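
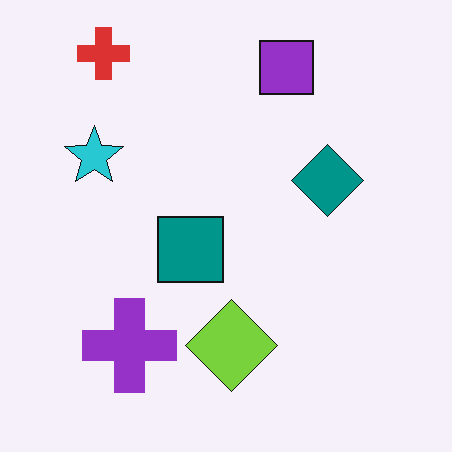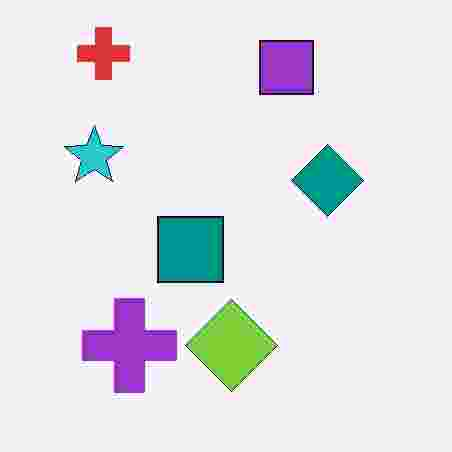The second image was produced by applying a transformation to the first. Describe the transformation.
The transformation is: degraded with heavy JPEG compression.

Blocky 8×8 compression artifacts appear around shape edges and the flat background shows ringing — characteristic JPEG degradation.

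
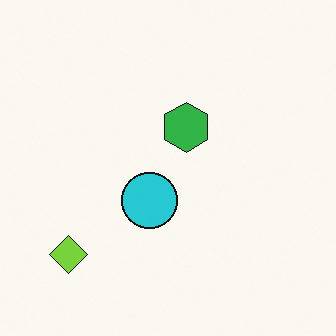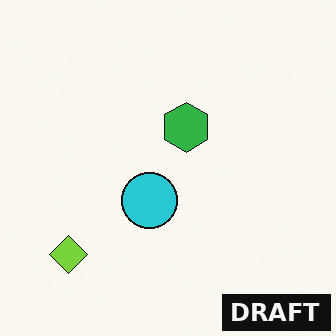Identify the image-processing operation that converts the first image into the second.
The second image is the first watermarked with the text "DRAFT" in the lower-right corner.

A dark label reading "DRAFT" appears in the lower-right corner.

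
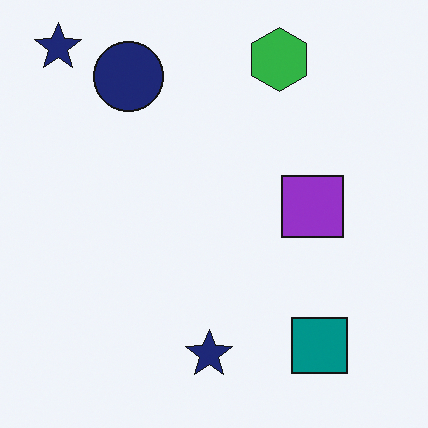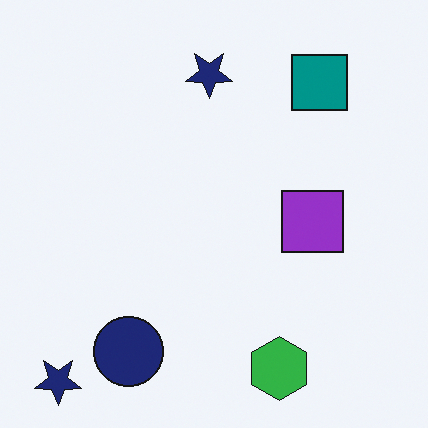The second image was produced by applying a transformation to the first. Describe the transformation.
This is the original image flipped vertically (top ↔ bottom).

The green hexagon is in the top of the first image and the bottom of the second — shapes on opposite sides of the horizontal midline have swapped in a mirror flip.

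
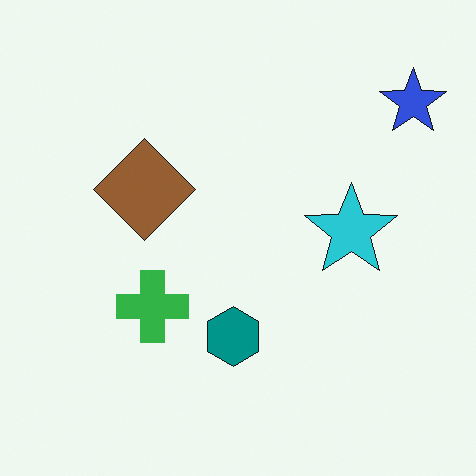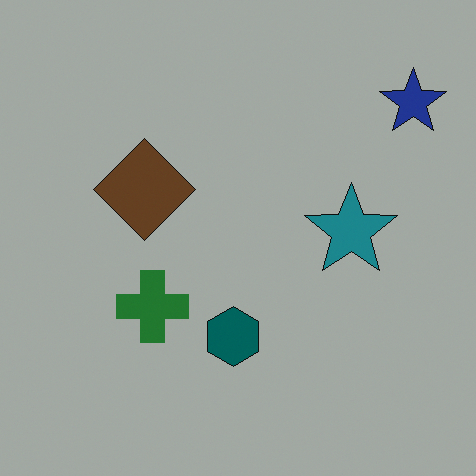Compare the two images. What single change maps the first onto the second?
Substantially darkened.

Every pixel — background and shapes alike — is uniformly darkened.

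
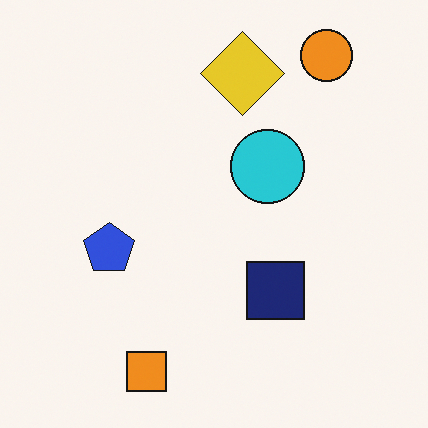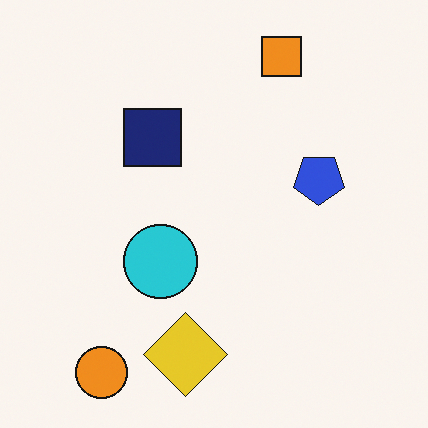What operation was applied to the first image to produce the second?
It was rotated 180°.

The orange circle sits in the top-right of the first image and the bottom-left of the second — consistent with a whole-image 180° rotation.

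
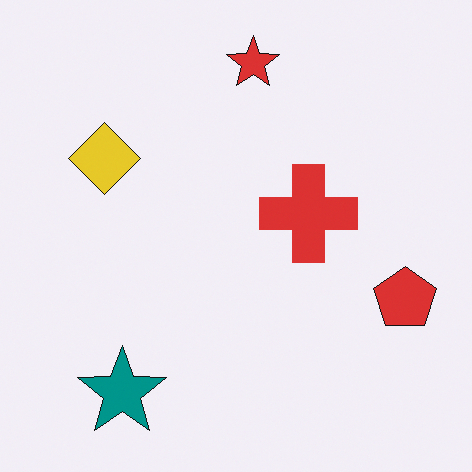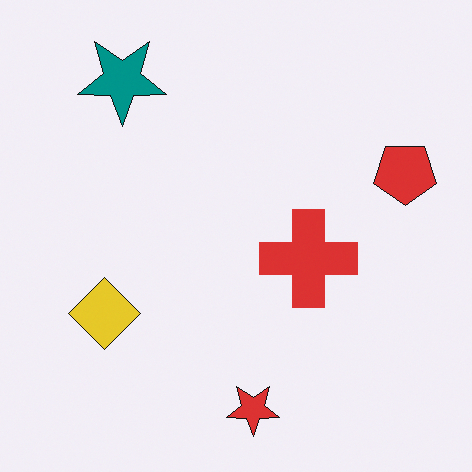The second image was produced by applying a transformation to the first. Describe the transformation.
The image was flipped vertically (top ↔ bottom).

The red star is in the top of the first image and the bottom of the second — shapes on opposite sides of the horizontal midline have swapped in a mirror flip.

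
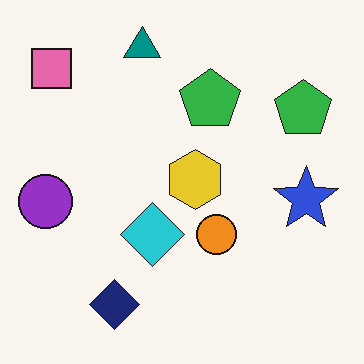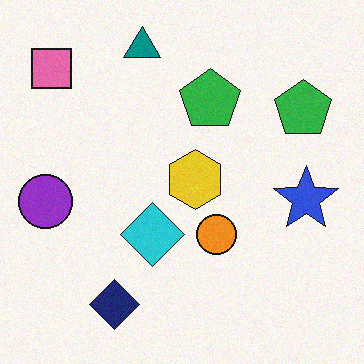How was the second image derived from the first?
It was degraded with subtle gaussian noise.

Random speckle covers the whole image, including the flat background.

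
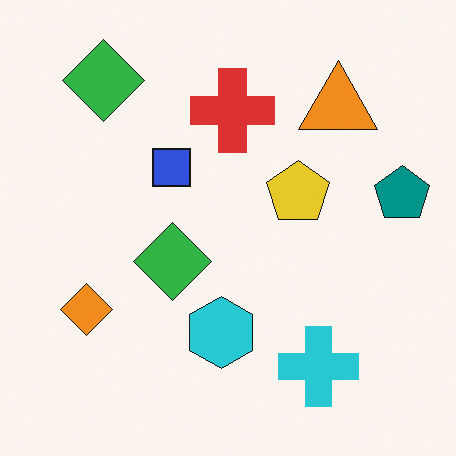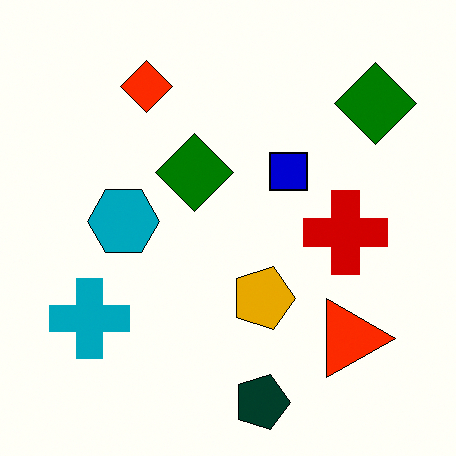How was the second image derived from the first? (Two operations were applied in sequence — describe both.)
The image was given much higher contrast, then rotated 90° clockwise.

Tones are pushed away from mid-grey across the whole image — a global contrast change. The teal pentagon sits in the right of the first image and the bottom of the second — consistent with a whole-image 90° clockwise rotation.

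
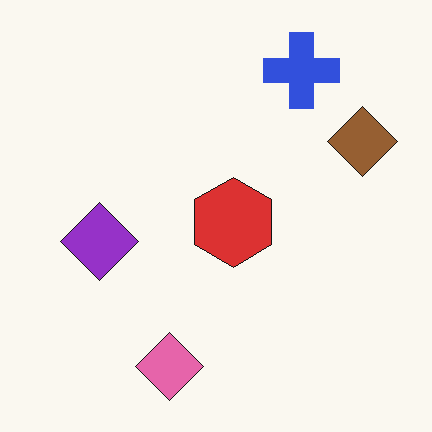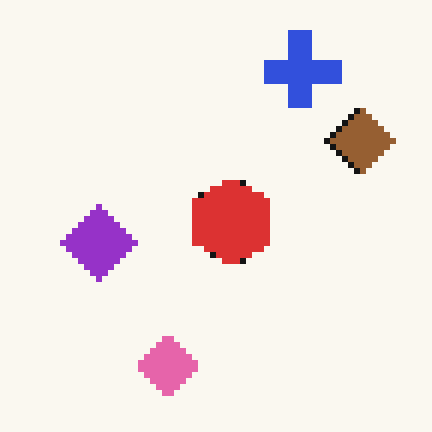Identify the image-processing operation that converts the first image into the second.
Moderately pixelated.

Shapes are reduced to large square blocks; fine edges and outlines are lost — a downscale-then-upscale (mosaic) effect.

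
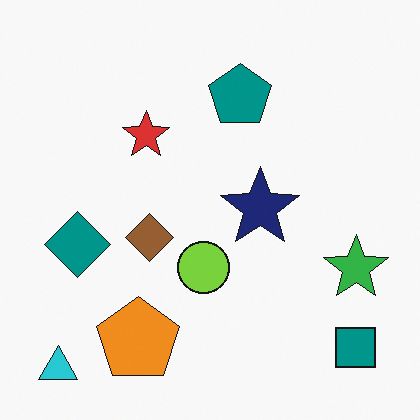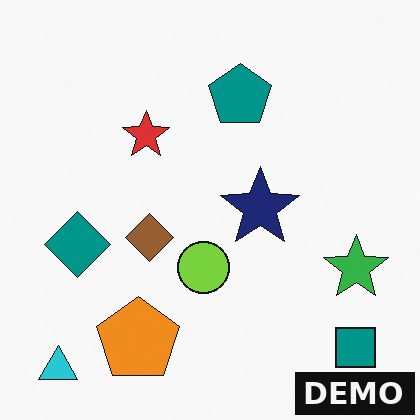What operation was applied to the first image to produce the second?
The transformation is: watermarked with the text "DEMO" in the lower-right corner.

A dark label reading "DEMO" appears in the lower-right corner.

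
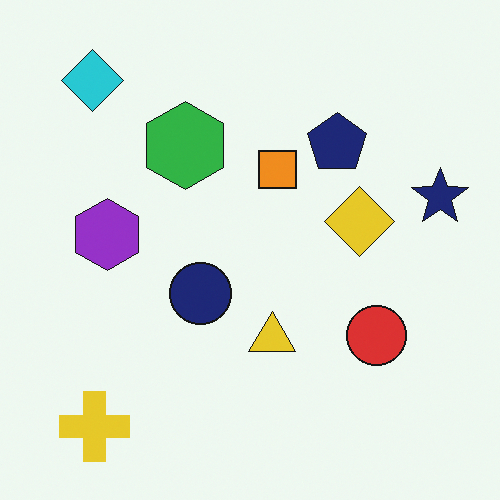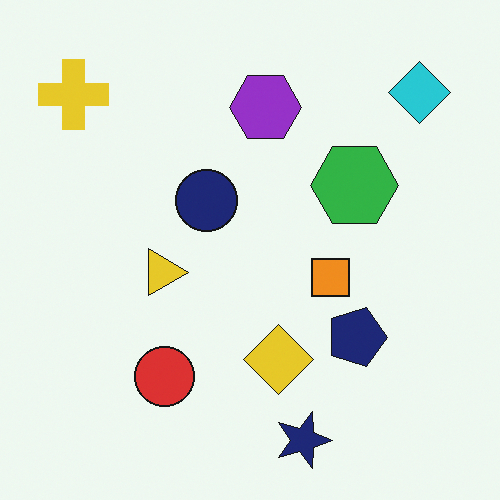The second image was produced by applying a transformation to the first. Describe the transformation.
This is the original image rotated 90° clockwise.

The yellow cross sits in the bottom-left of the first image and the top-left of the second — consistent with a whole-image 90° clockwise rotation.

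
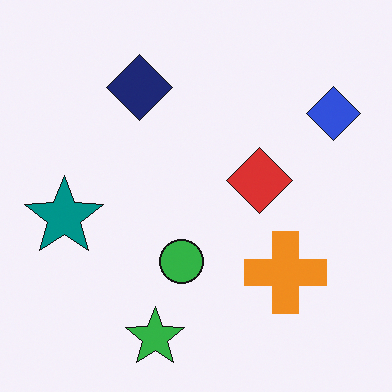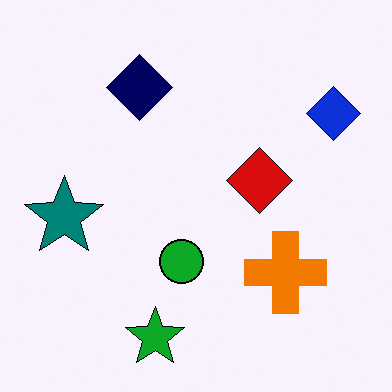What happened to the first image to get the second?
The second image is the first given slightly increased contrast.

Tones are pushed away from mid-grey across the whole image — a global contrast change.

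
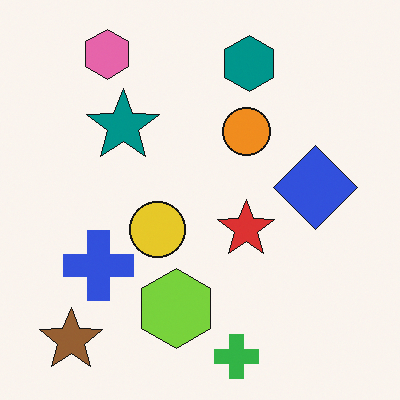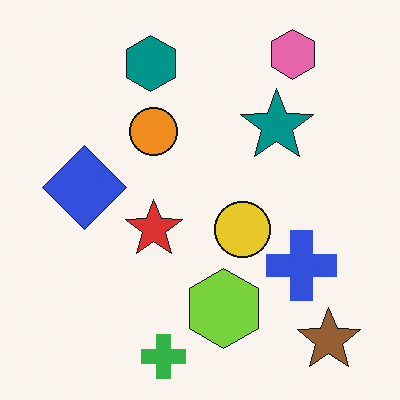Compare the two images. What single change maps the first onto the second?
The image was flipped horizontally (left ↔ right).

The brown star is in the bottom-left of the first image and the bottom-right of the second — shapes on opposite sides of the vertical midline have swapped in a mirror flip.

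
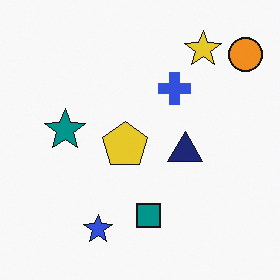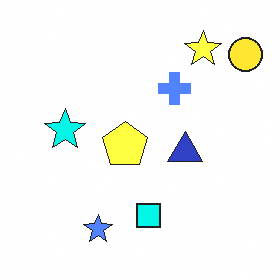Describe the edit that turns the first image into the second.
The transformation is: noticeably brightened.

Every pixel — background and shapes alike — is uniformly brightened.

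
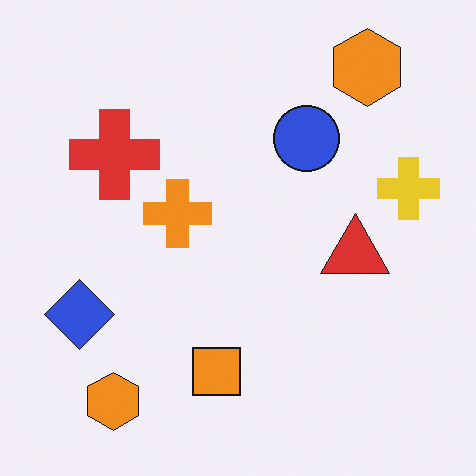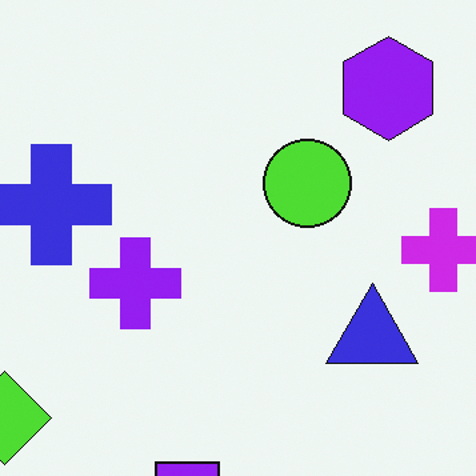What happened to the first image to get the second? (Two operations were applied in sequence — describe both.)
The transformation is: hue-shifted by a large amount, then cropped to a modestly smaller region and rescaled.

Every shape's color has rotated by the same amount around the hue wheel — a uniform hue shift. The visible shapes are larger and the field of view is narrower; shapes near the original edges may be partly or wholly outside the frame — a crop-and-rescale.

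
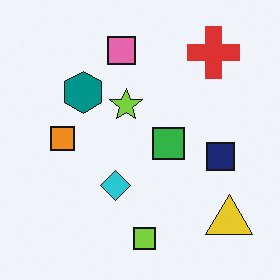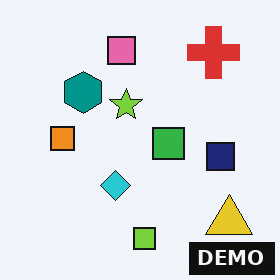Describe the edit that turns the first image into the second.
Watermarked with the text "DEMO" in the lower-right corner.

A dark label reading "DEMO" appears in the lower-right corner.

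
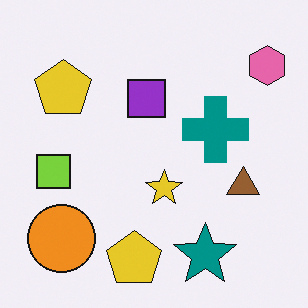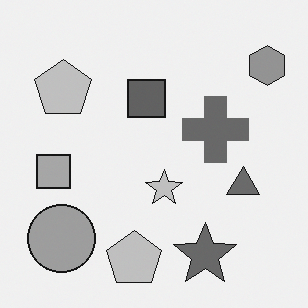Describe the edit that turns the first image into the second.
This is the original image converted to grayscale.

All color is removed — every shape is now a shade of grey.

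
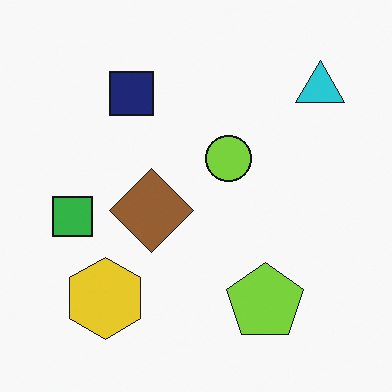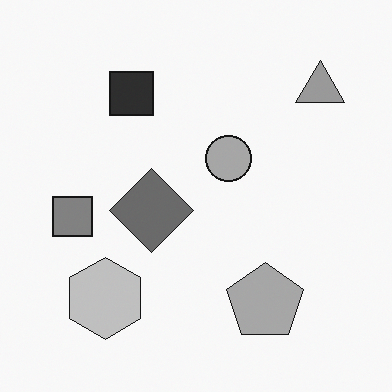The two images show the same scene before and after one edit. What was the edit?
This is the original image converted to grayscale.

All color is removed — every shape is now a shade of grey.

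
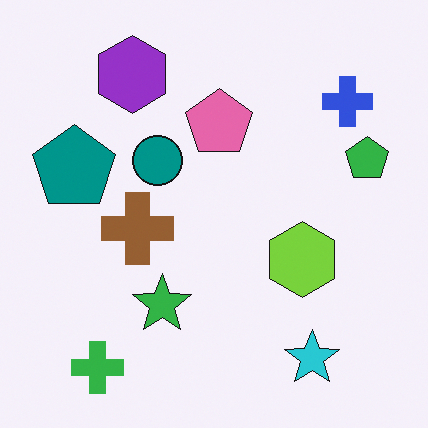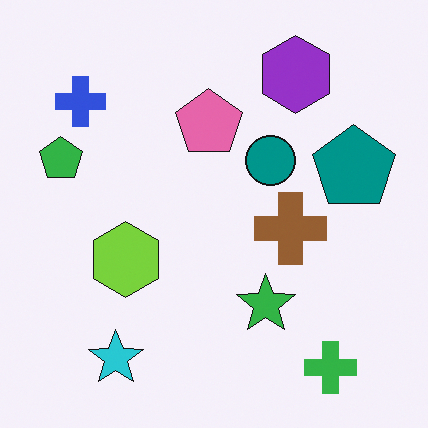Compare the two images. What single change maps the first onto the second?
Flipped horizontally (left ↔ right).

The green pentagon is in the right of the first image and the left of the second — shapes on opposite sides of the vertical midline have swapped in a mirror flip.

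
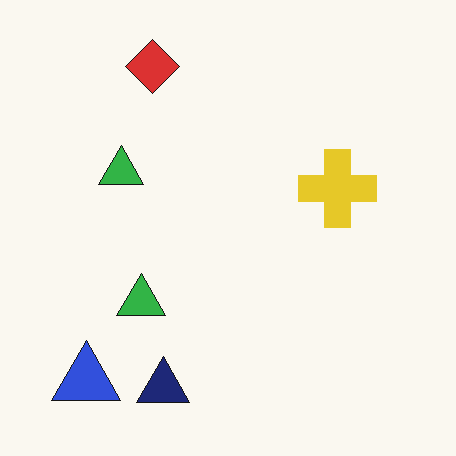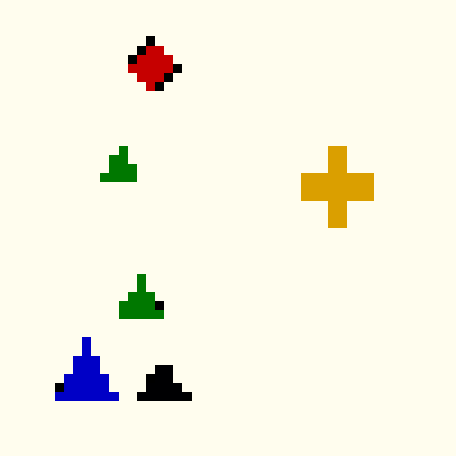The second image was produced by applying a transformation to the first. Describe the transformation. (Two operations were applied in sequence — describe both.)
Coarsely pixelated, then given much higher contrast.

Shapes are reduced to large square blocks; fine edges and outlines are lost — a downscale-then-upscale (mosaic) effect. Tones are pushed away from mid-grey across the whole image — a global contrast change.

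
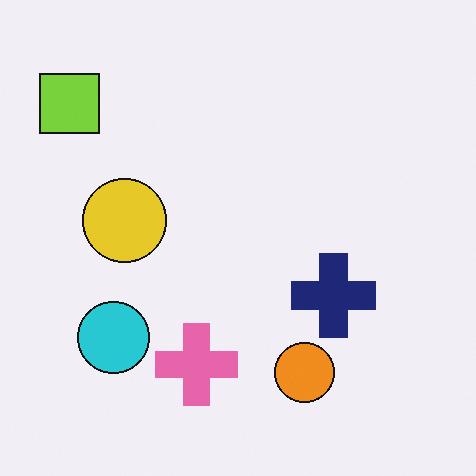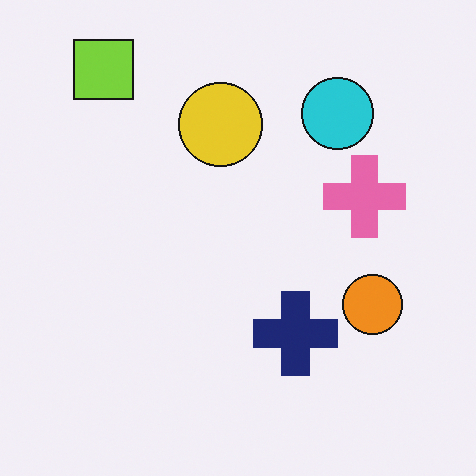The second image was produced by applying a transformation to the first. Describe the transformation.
The transformation is: transposed (reflected across the top-left ↔ bottom-right diagonal).

Shapes have swapped their row and column positions — what was in the top-right is now in the bottom-left — a diagonal reflection.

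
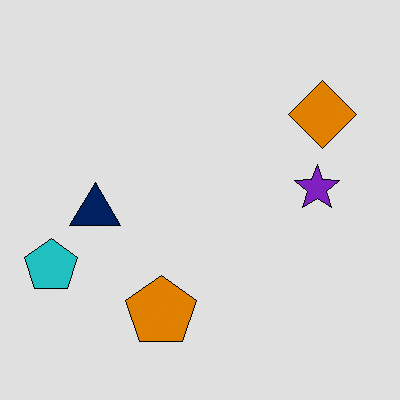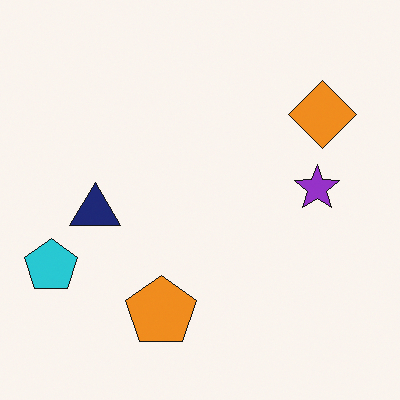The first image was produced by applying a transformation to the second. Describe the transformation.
Posterized to a reduced palette.

Each flat color has snapped to a coarser quantized level — most visibly, the near-white background has dropped to a flat grey.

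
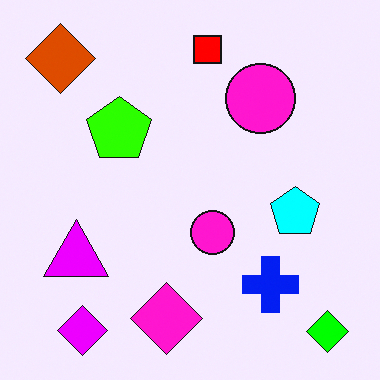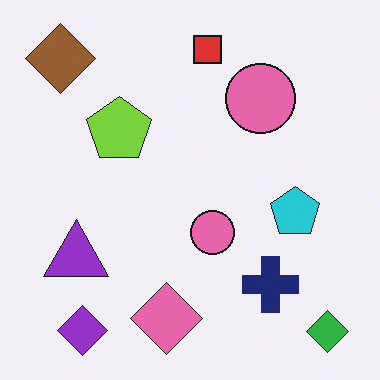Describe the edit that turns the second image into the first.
Made much more vivid (saturation change).

All colors are more vivid — a global saturation change.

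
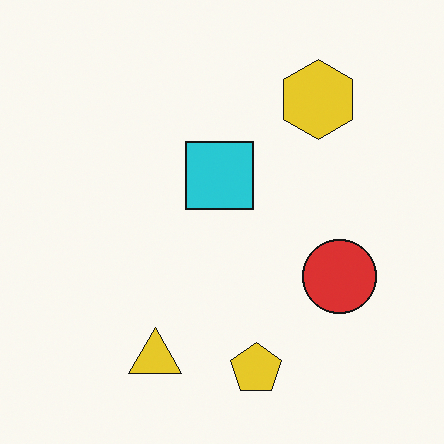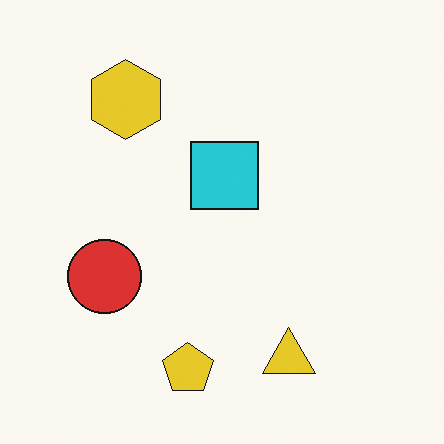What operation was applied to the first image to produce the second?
The transformation is: flipped horizontally (left ↔ right).

The red circle is in the right of the first image and the left of the second — shapes on opposite sides of the vertical midline have swapped in a mirror flip.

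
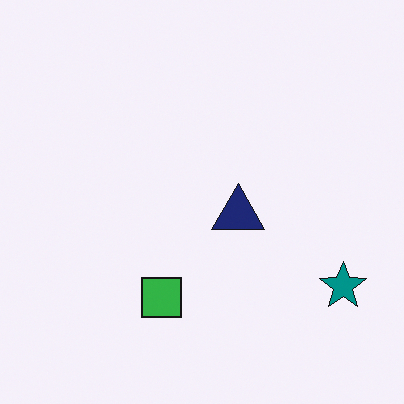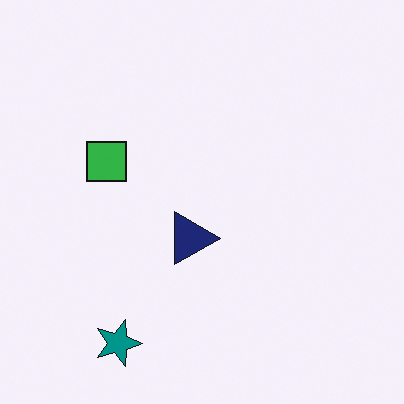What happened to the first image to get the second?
It was rotated 90° clockwise.

The teal star sits in the bottom-right of the first image and the bottom-left of the second — consistent with a whole-image 90° clockwise rotation.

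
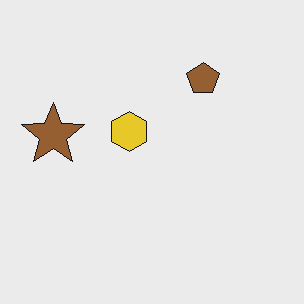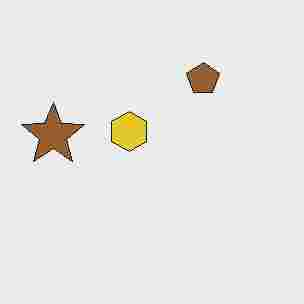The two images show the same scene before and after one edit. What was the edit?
The second image is the first degraded with heavy JPEG compression.

Blocky 8×8 compression artifacts appear around shape edges and the flat background shows ringing — characteristic JPEG degradation.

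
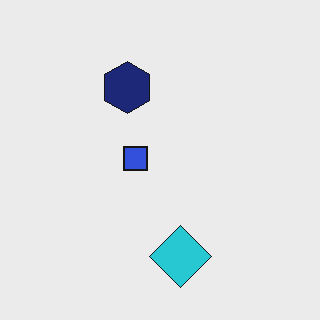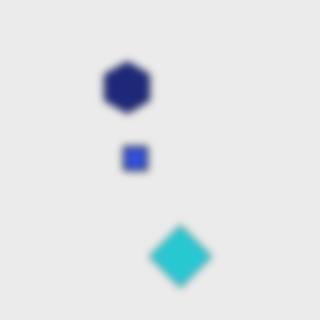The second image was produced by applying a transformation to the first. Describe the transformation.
It was moderately blurred.

Shape edges and outlines are uniformly softened across the whole image.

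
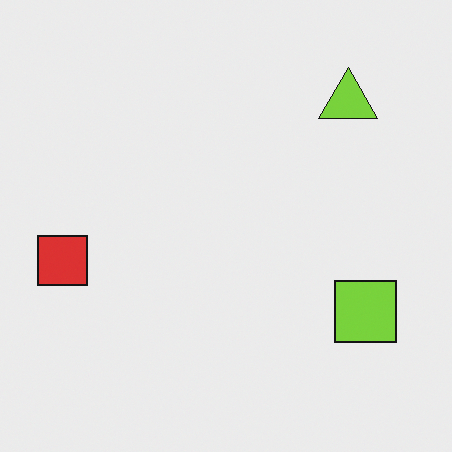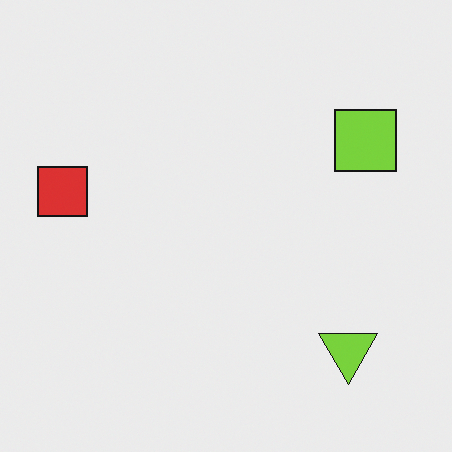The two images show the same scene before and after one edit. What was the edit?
The second image is the first flipped vertically (top ↔ bottom).

The lime triangle is in the top-right of the first image and the bottom-right of the second — shapes on opposite sides of the horizontal midline have swapped in a mirror flip.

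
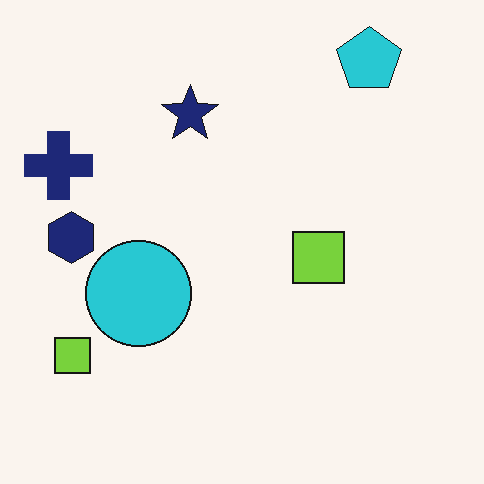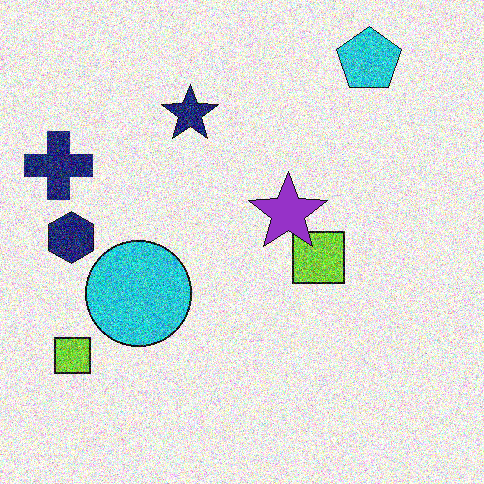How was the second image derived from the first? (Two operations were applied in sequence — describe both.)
The transformation is: degraded with strong gaussian noise, then overlaid with an additional purple star.

Random speckle covers the whole image, including the flat background. A purple star appears in the second image that is absent from the first.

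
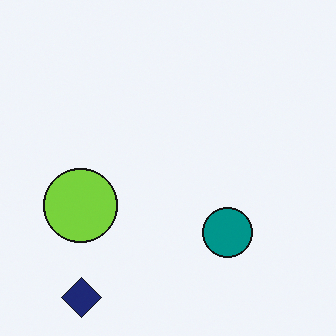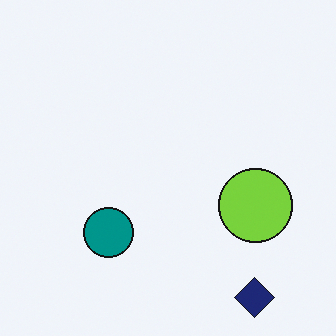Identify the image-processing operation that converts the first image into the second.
The transformation is: flipped horizontally (left ↔ right).

The lime circle is in the left of the first image and the right of the second — shapes on opposite sides of the vertical midline have swapped in a mirror flip.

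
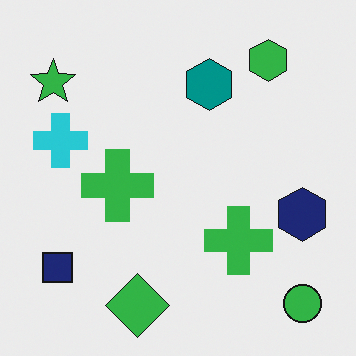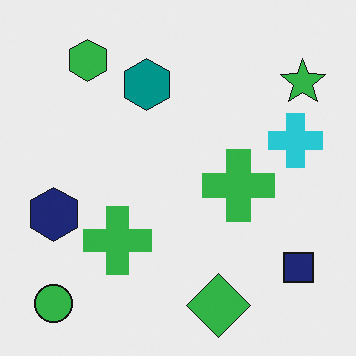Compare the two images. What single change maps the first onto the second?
It was flipped horizontally (left ↔ right).

The green star is in the top-left of the first image and the top-right of the second — shapes on opposite sides of the vertical midline have swapped in a mirror flip.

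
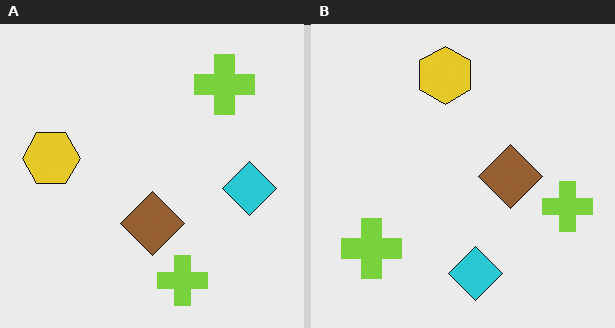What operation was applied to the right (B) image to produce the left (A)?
It was transposed (reflected across the top-left ↔ bottom-right diagonal).

Shapes have swapped their row and column positions — what was in the top-right is now in the bottom-left — a diagonal reflection.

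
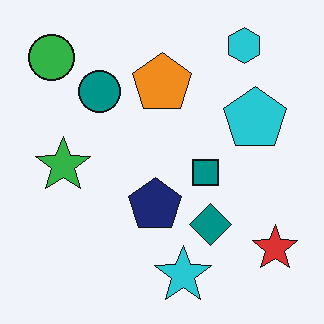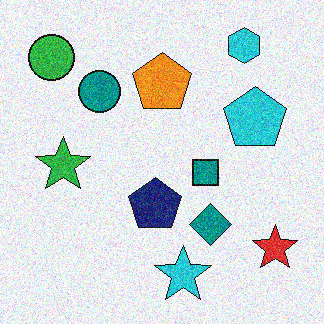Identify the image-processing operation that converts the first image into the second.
The transformation is: degraded with visible gaussian noise.

Random speckle covers the whole image, including the flat background.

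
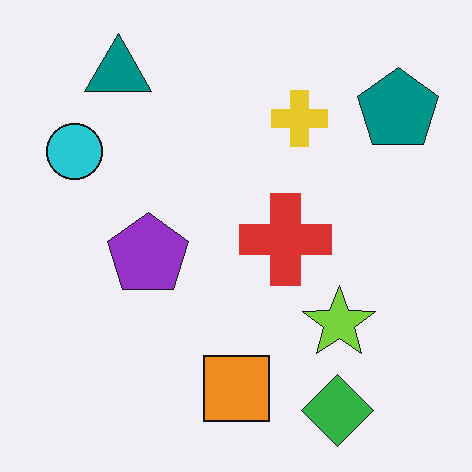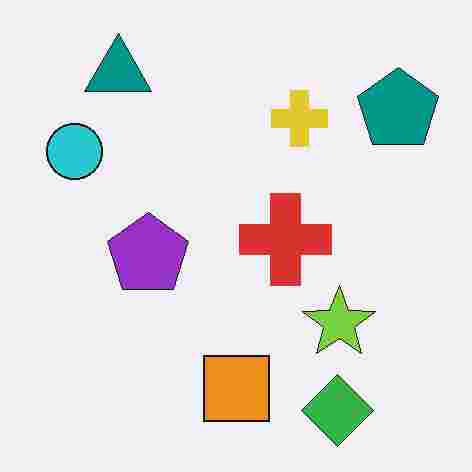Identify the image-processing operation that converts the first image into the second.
The transformation is: heavily JPEG-compressed with obvious blocking artifacts.

Blocky 8×8 compression artifacts appear around shape edges and the flat background shows ringing — characteristic JPEG degradation.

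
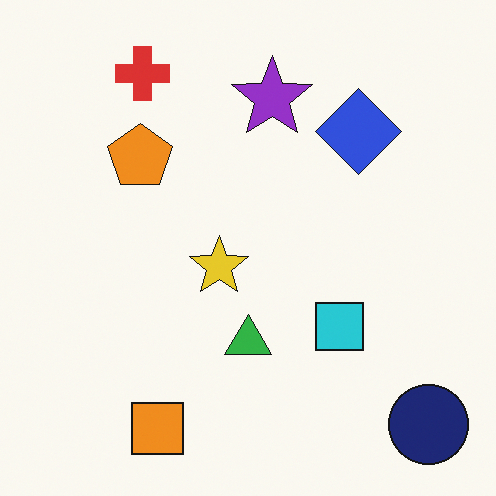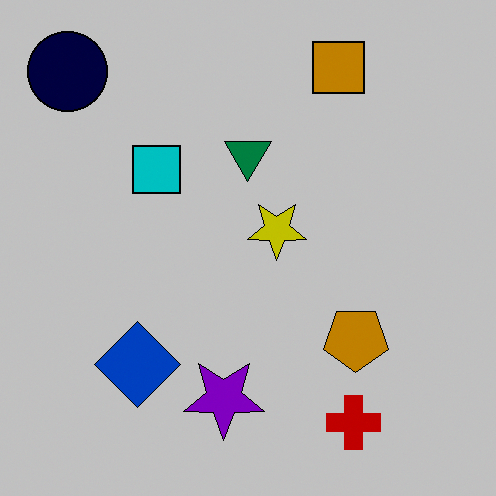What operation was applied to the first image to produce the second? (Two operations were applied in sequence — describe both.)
This is the original image rotated 180°, then heavily posterized to just a handful of flat colors.

The navy circle sits in the bottom-right of the first image and the top-left of the second — consistent with a whole-image 180° rotation. Each flat color has snapped to a coarser quantized level — most visibly, the near-white background has dropped to a flat grey.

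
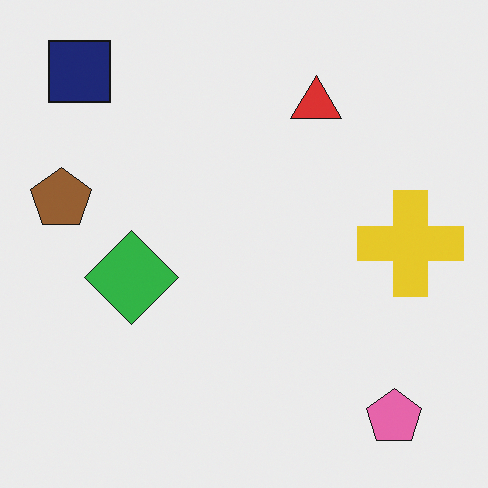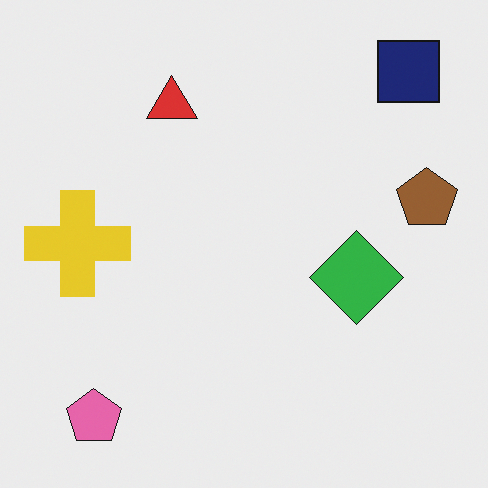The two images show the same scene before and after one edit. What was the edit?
It was flipped horizontally (left ↔ right).

The brown pentagon is in the left of the first image and the right of the second — shapes on opposite sides of the vertical midline have swapped in a mirror flip.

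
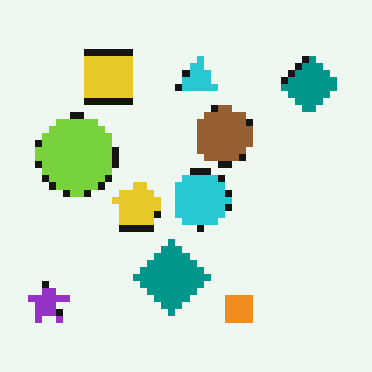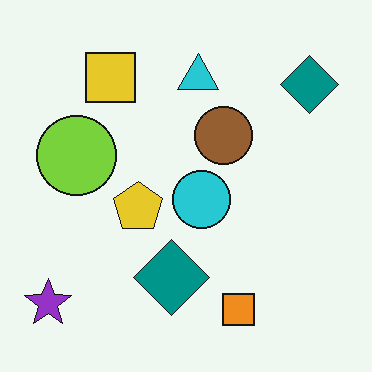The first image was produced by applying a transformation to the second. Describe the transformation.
The image was moderately pixelated.

Shapes are reduced to large square blocks; fine edges and outlines are lost — a downscale-then-upscale (mosaic) effect.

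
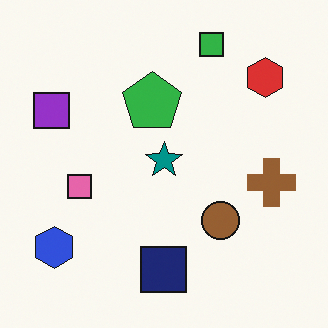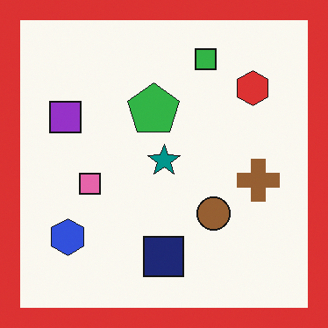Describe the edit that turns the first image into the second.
It was framed with a red border.

A solid red frame runs around the edge of the second image, with the content slightly shrunk inside it.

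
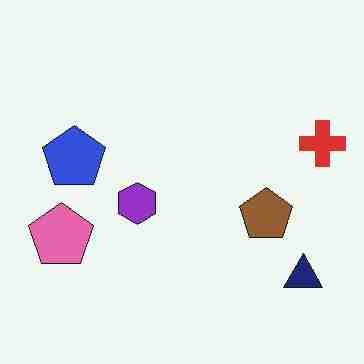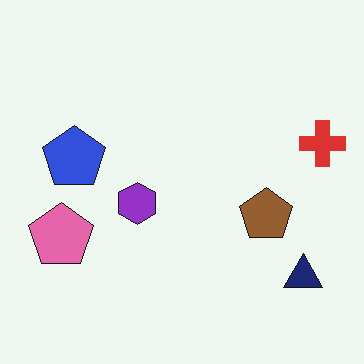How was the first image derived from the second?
This is the original image degraded with heavy JPEG compression.

Blocky 8×8 compression artifacts appear around shape edges and the flat background shows ringing — characteristic JPEG degradation.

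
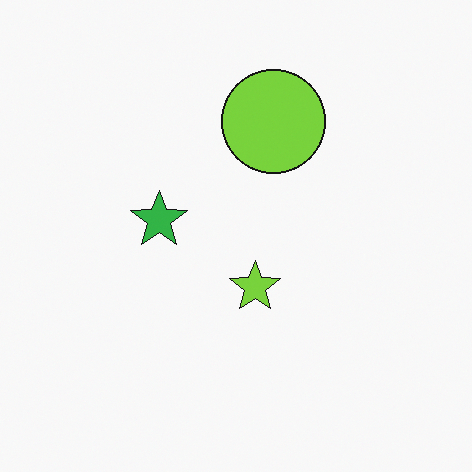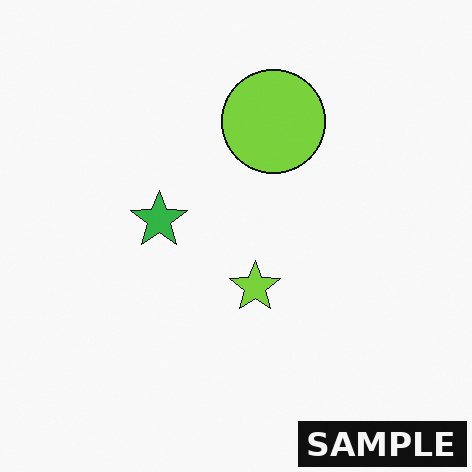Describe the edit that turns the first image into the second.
It was watermarked with the text "SAMPLE" in the lower-right corner.

A dark label reading "SAMPLE" appears in the lower-right corner.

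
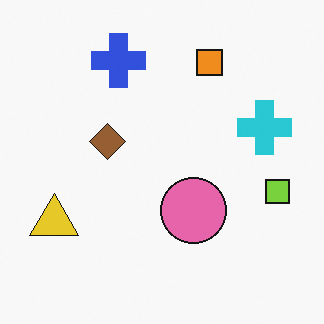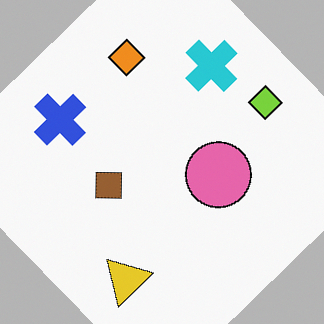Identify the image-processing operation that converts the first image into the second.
The second image is the first rotated counter-clockwise by a large amount — several tens of degrees.

Every shape is tilted by the same angle and the image corners show triangular fill wedges — a whole-image rotation by a non-right angle.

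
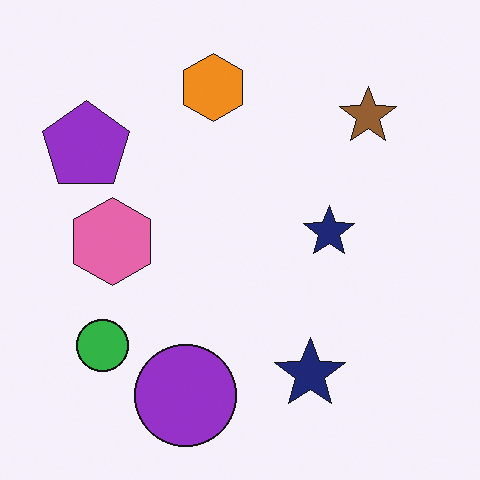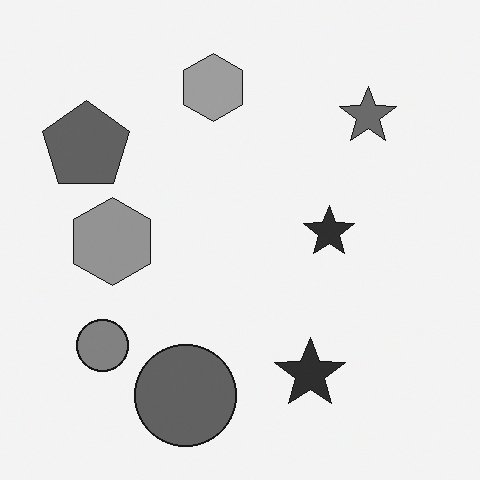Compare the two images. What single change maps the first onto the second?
It was converted to grayscale.

All color is removed — every shape is now a shade of grey.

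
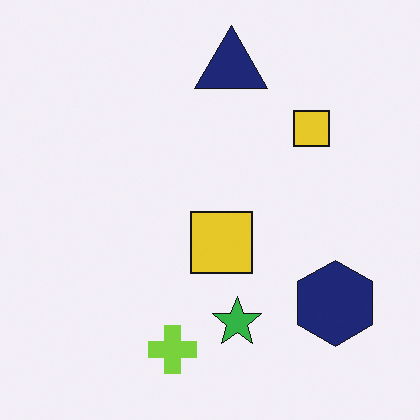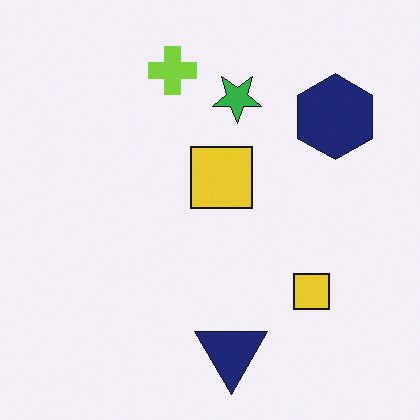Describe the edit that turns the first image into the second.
Flipped vertically (top ↔ bottom).

The navy triangle is in the top of the first image and the bottom of the second — shapes on opposite sides of the horizontal midline have swapped in a mirror flip.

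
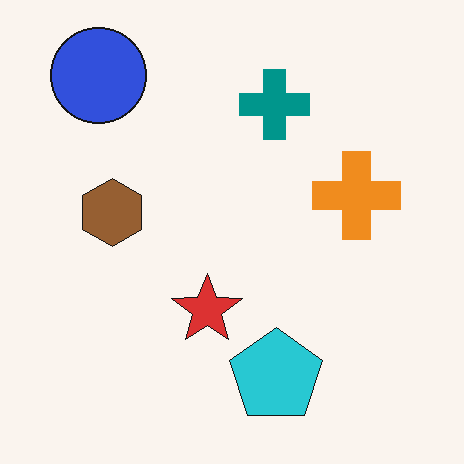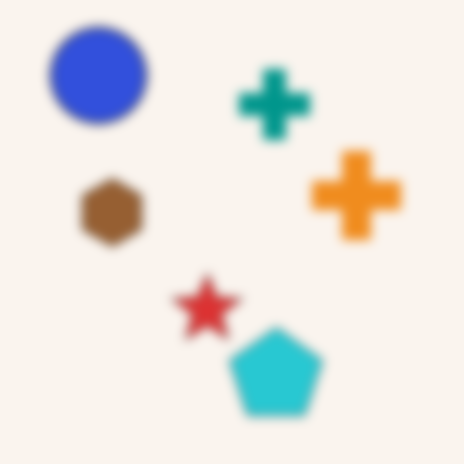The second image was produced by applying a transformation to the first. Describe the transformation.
The image was heavily blurred.

Shape edges and outlines are uniformly softened across the whole image.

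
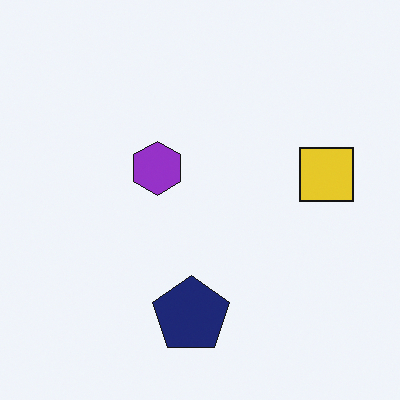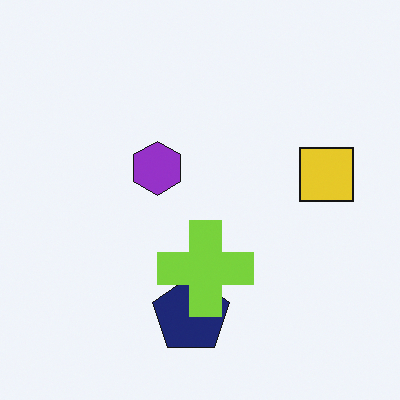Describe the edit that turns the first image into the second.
The image was overlaid with an additional lime cross.

A lime cross appears in the second image that is absent from the first.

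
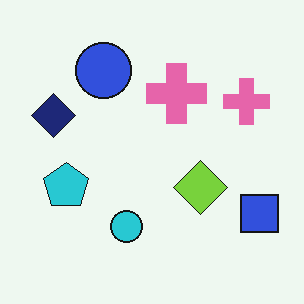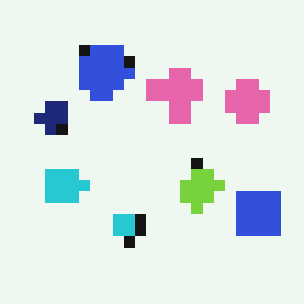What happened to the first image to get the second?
Coarsely pixelated.

Shapes are reduced to large square blocks; fine edges and outlines are lost — a downscale-then-upscale (mosaic) effect.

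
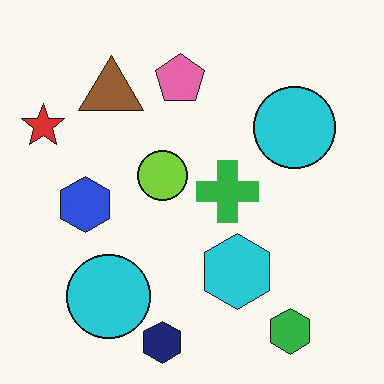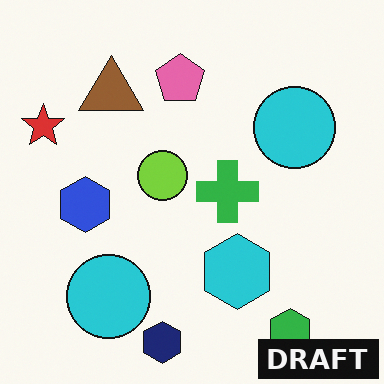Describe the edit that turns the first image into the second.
The transformation is: watermarked with the text "DRAFT" in the lower-right corner.

A dark label reading "DRAFT" appears in the lower-right corner.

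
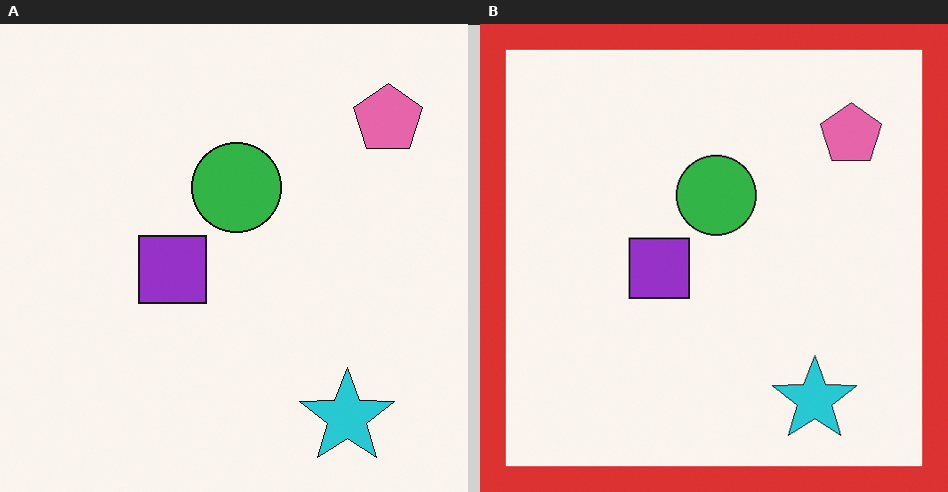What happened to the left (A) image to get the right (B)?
It was framed with a red border.

A solid red frame runs around the edge of the right (B) image, with the content slightly shrunk inside it.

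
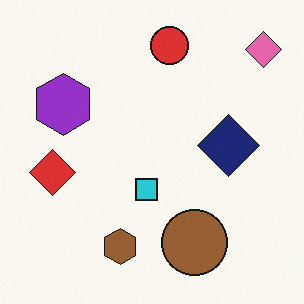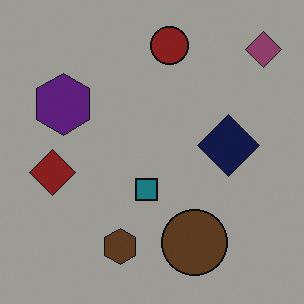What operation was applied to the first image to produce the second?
This is the original image noticeably darkened.

Every pixel — background and shapes alike — is uniformly darkened.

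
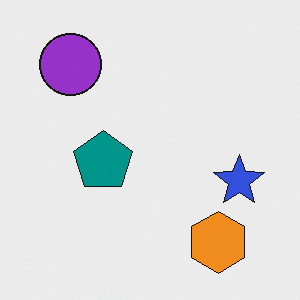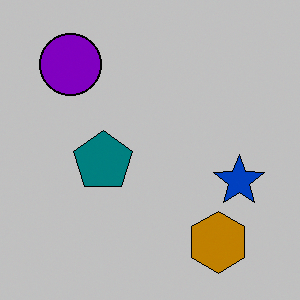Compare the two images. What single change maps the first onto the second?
The image was heavily posterized to just a handful of flat colors.

Each flat color has snapped to a coarser quantized level — most visibly, the near-white background has dropped to a flat grey.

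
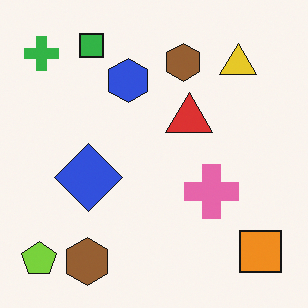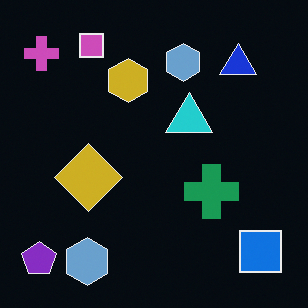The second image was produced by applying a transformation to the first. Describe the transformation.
The second image is the first color-inverted (negative).

The light background has become dark and every shape's color is its complement — a photographic negative.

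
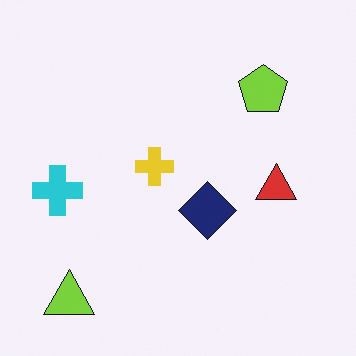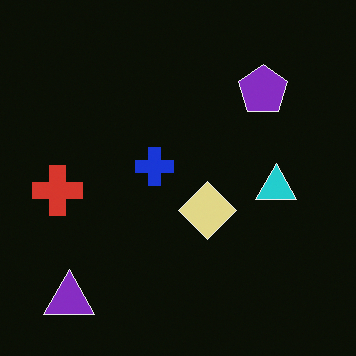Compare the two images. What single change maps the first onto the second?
Color-inverted (negative).

The light background has become dark and every shape's color is its complement — a photographic negative.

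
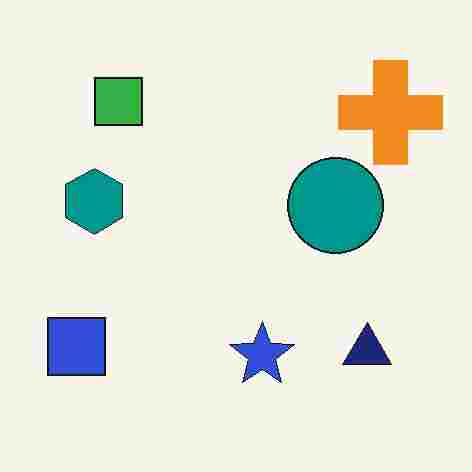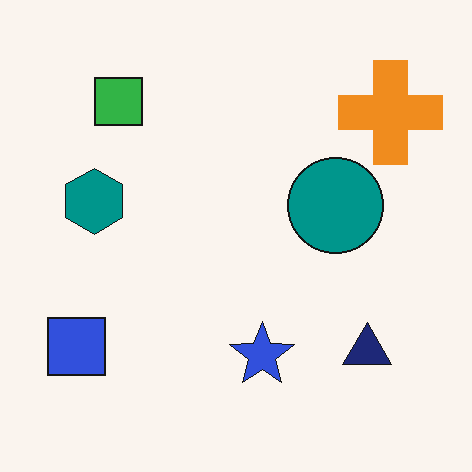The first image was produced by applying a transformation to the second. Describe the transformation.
The transformation is: degraded with heavy JPEG compression.

Blocky 8×8 compression artifacts appear around shape edges and the flat background shows ringing — characteristic JPEG degradation.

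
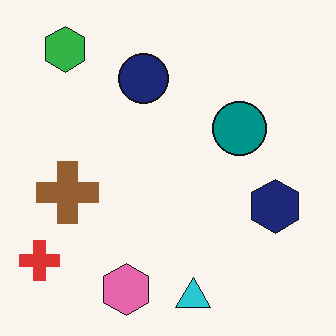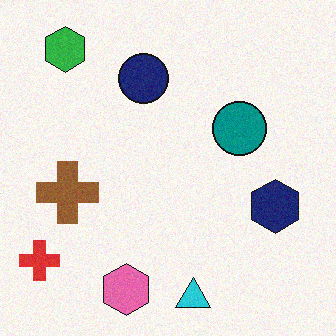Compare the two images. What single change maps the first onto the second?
This is the original image degraded with a light layer of grain.

Random speckle covers the whole image, including the flat background.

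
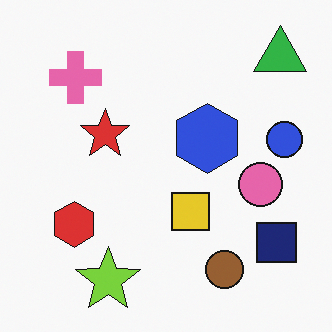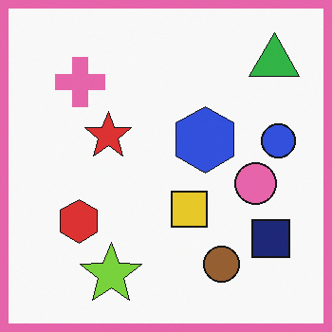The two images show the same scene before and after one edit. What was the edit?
The image was framed with a pink border.

A solid pink frame runs around the edge of the second image, with the content slightly shrunk inside it.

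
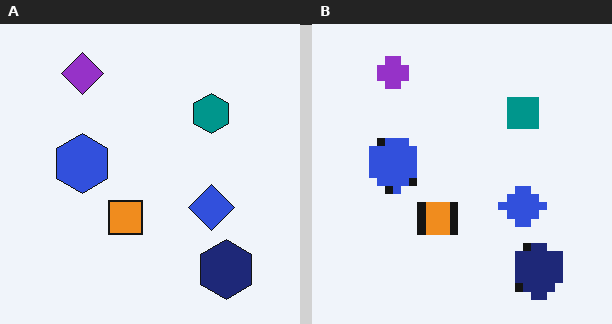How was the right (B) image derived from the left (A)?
It was pixelated into visible square blocks.

Shapes are reduced to large square blocks; fine edges and outlines are lost — a downscale-then-upscale (mosaic) effect.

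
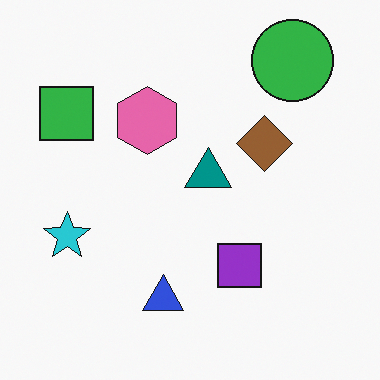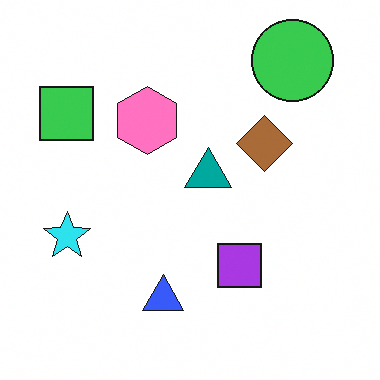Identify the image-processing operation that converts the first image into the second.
The transformation is: slightly brightened.

Every pixel — background and shapes alike — is uniformly brightened.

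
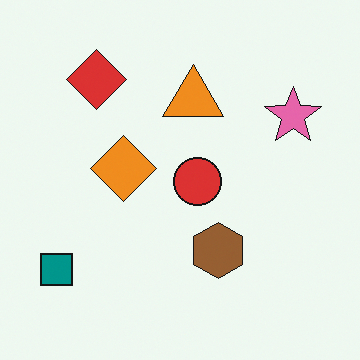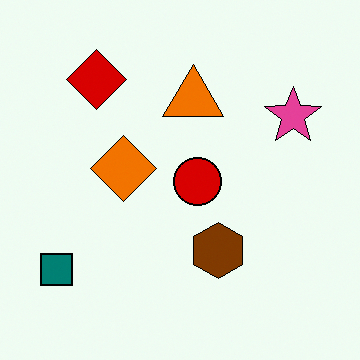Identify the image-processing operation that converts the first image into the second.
Given slightly increased contrast.

Tones are pushed away from mid-grey across the whole image — a global contrast change.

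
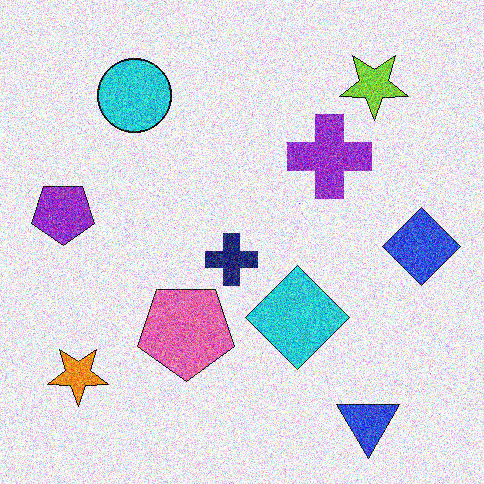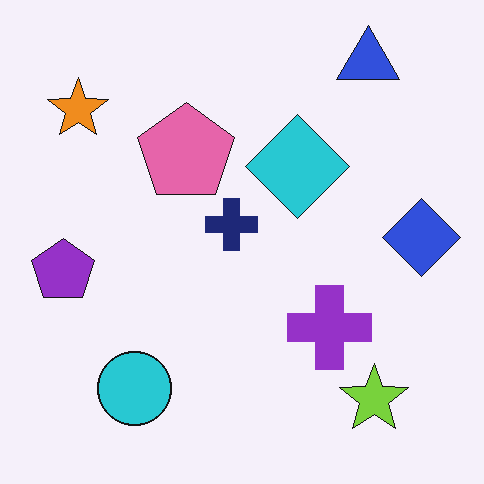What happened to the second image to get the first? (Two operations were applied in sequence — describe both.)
The first image is the second flipped vertically (top ↔ bottom), then degraded with a thick layer of grain.

The blue triangle is in the top-right of the second image and the bottom-right of the first — shapes on opposite sides of the horizontal midline have swapped in a mirror flip. Random speckle covers the whole image, including the flat background.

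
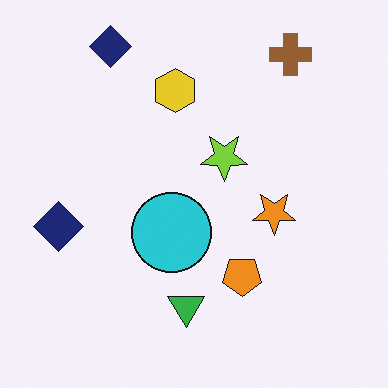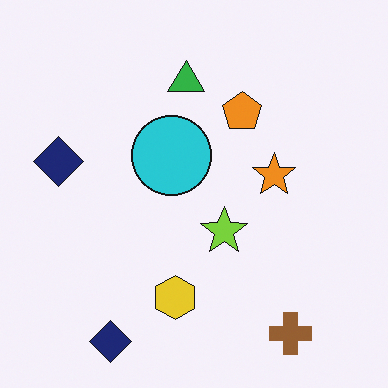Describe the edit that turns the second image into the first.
The image was flipped vertically (top ↔ bottom).

The brown cross is in the bottom-right of the second image and the top-right of the first — shapes on opposite sides of the horizontal midline have swapped in a mirror flip.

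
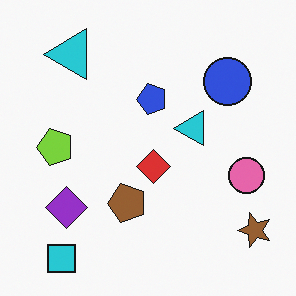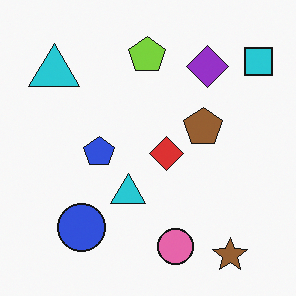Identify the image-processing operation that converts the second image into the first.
The image was transposed (reflected across the top-left ↔ bottom-right diagonal).

Shapes have swapped their row and column positions — what was in the top-right is now in the bottom-left — a diagonal reflection.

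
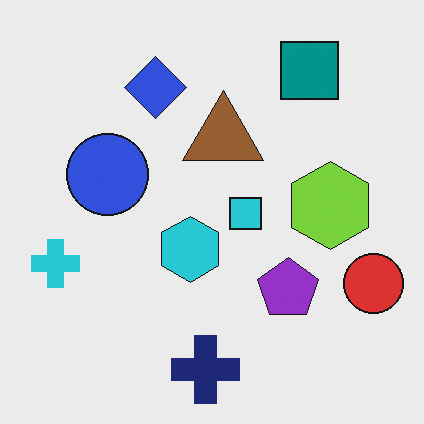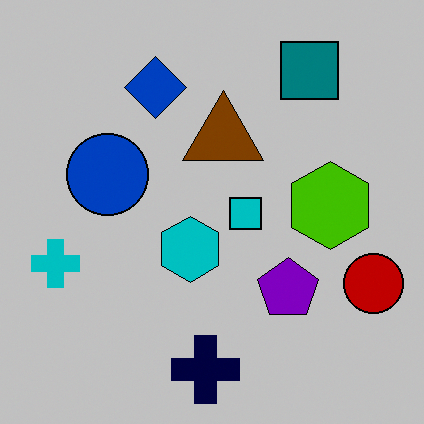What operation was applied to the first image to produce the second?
This is the original image aggressively posterized.

Each flat color has snapped to a coarser quantized level — most visibly, the near-white background has dropped to a flat grey.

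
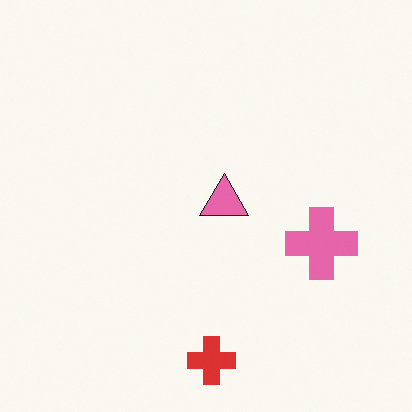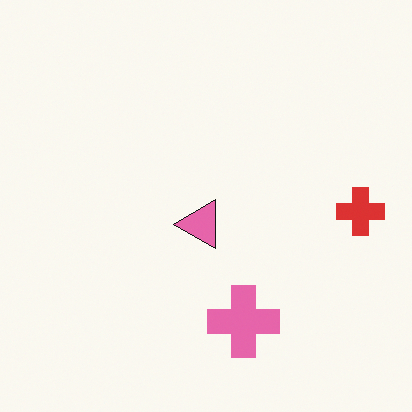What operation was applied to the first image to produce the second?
This is the original image transposed (reflected across the top-left ↔ bottom-right diagonal).

Shapes have swapped their row and column positions — what was in the top-right is now in the bottom-left — a diagonal reflection.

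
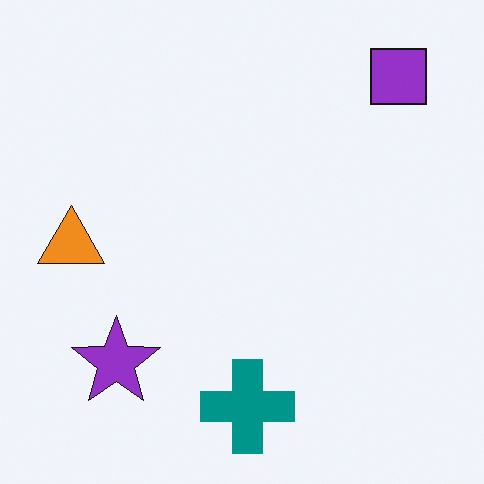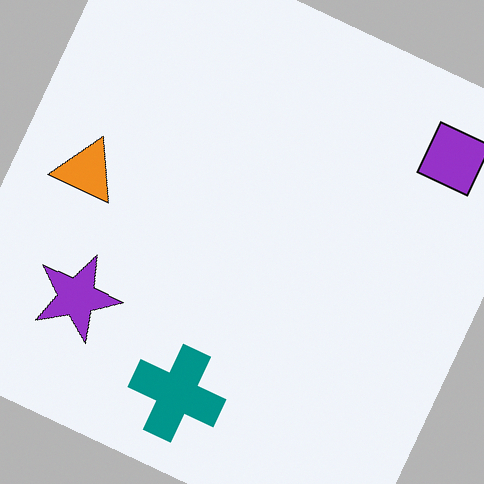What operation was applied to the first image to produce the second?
Rotated clockwise by a clearly visible amount.

Every shape is tilted by the same angle and the image corners show triangular fill wedges — a whole-image rotation by a non-right angle.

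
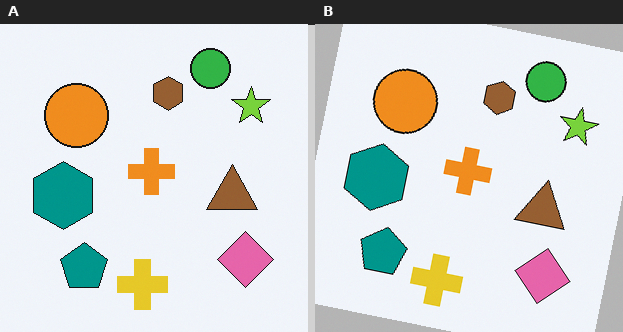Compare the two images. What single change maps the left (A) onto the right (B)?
The image was rotated clockwise by a few degrees.

Every shape is tilted by the same angle and the image corners show triangular fill wedges — a whole-image rotation by a non-right angle.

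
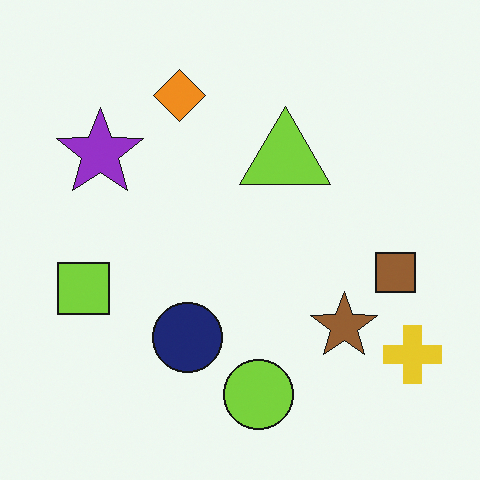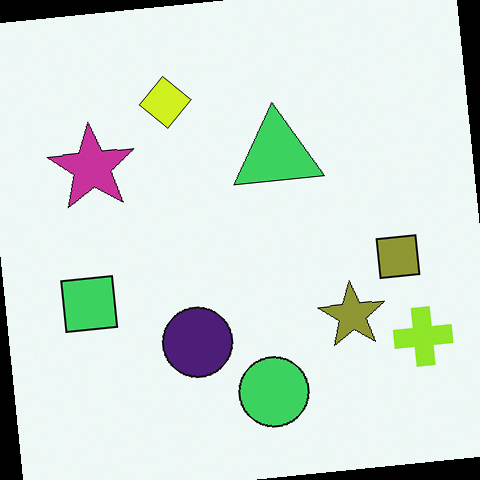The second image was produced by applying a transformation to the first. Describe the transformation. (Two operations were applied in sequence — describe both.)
It was rotated counter-clockwise by a few degrees, then hue-shifted slightly.

Every shape is tilted by the same angle and the image corners show triangular fill wedges — a whole-image rotation by a non-right angle. Every shape's color has rotated by the same amount around the hue wheel — a uniform hue shift.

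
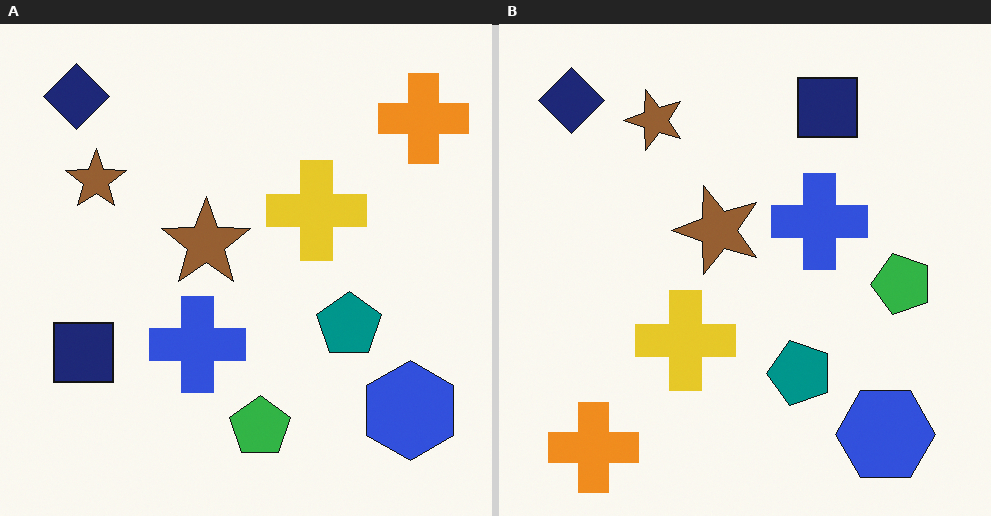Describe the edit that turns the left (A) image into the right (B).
It was transposed (reflected across the top-left ↔ bottom-right diagonal).

Shapes have swapped their row and column positions — what was in the top-right is now in the bottom-left — a diagonal reflection.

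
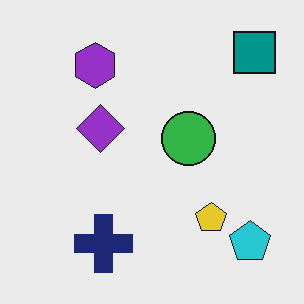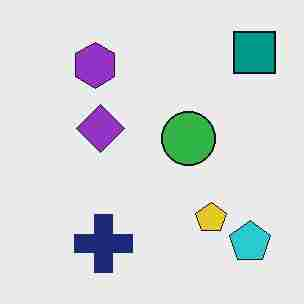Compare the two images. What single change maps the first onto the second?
It was degraded with heavy JPEG compression.

Blocky 8×8 compression artifacts appear around shape edges and the flat background shows ringing — characteristic JPEG degradation.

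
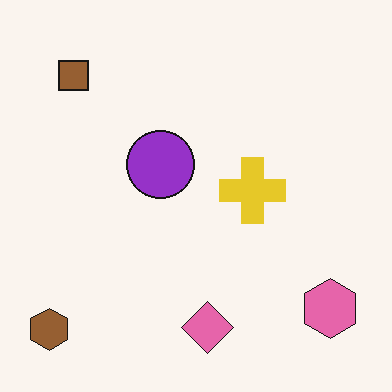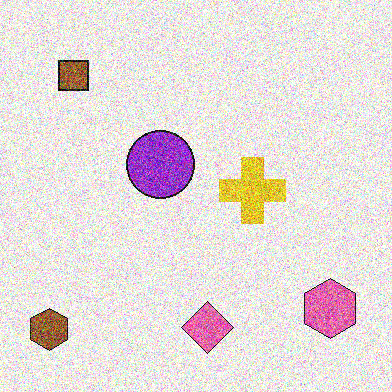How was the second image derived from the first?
The transformation is: degraded with a thick layer of grain.

Random speckle covers the whole image, including the flat background.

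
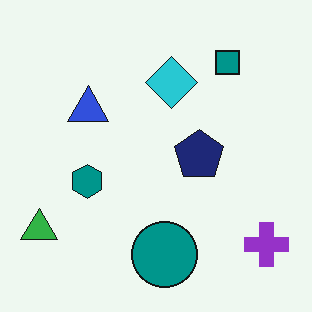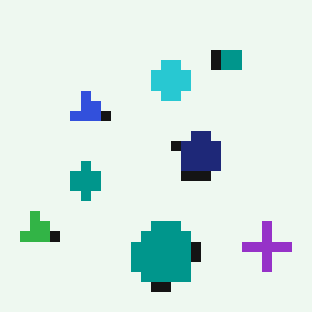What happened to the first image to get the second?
The image was heavily pixelated into large blocks.

Shapes are reduced to large square blocks; fine edges and outlines are lost — a downscale-then-upscale (mosaic) effect.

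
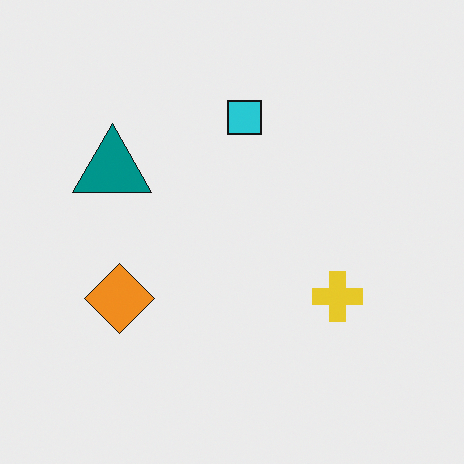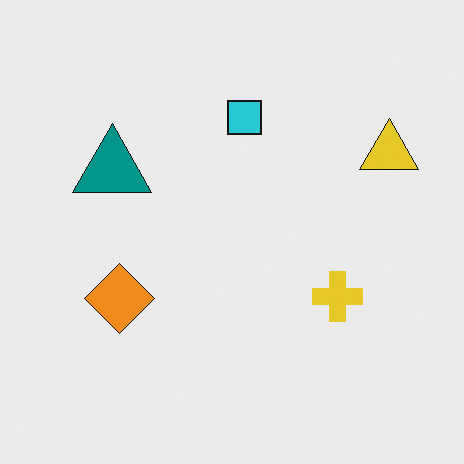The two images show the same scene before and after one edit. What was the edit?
It was overlaid with an additional yellow triangle.

A yellow triangle appears in the second image that is absent from the first.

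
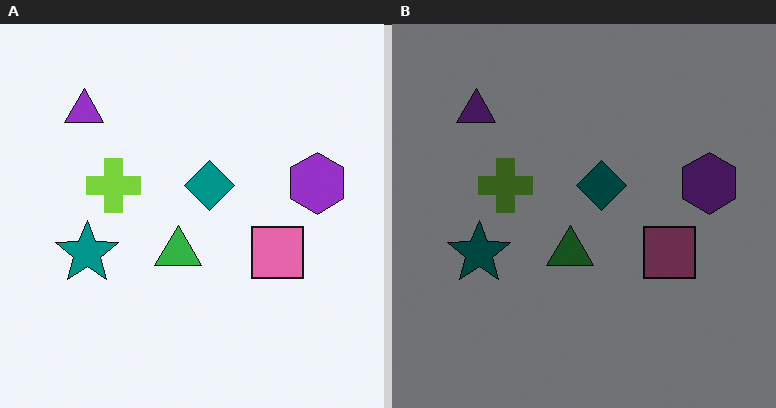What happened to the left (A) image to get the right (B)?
This is the original image substantially darkened.

Every pixel — background and shapes alike — is uniformly darkened.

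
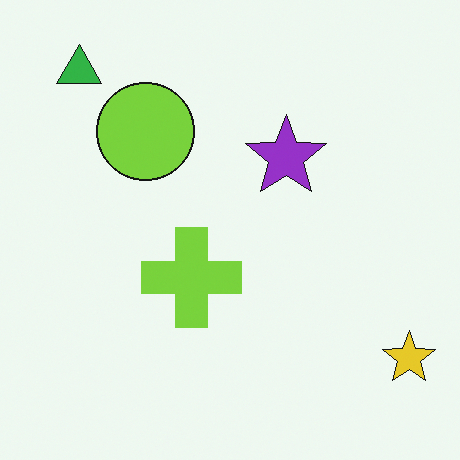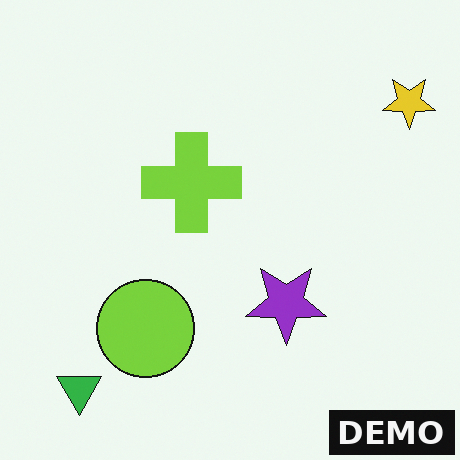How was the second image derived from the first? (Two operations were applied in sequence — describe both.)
The transformation is: flipped vertically (top ↔ bottom), then watermarked with the text "DEMO" in the lower-right corner.

The green triangle is in the top-left of the first image and the bottom-left of the second — shapes on opposite sides of the horizontal midline have swapped in a mirror flip. A dark label reading "DEMO" appears in the lower-right corner.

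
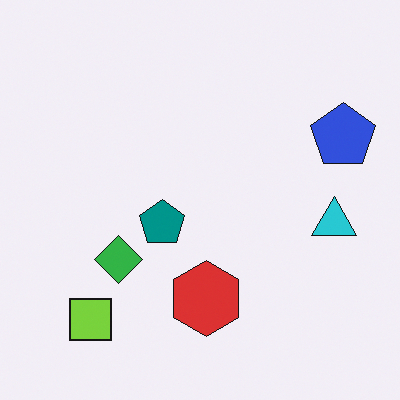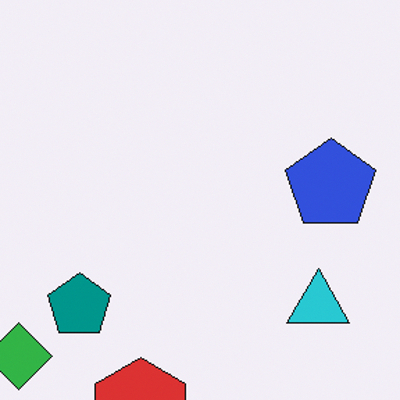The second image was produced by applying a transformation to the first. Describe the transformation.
It was cropped to a modestly smaller region and rescaled.

The visible shapes are larger and the field of view is narrower; shapes near the original edges may be partly or wholly outside the frame — a crop-and-rescale.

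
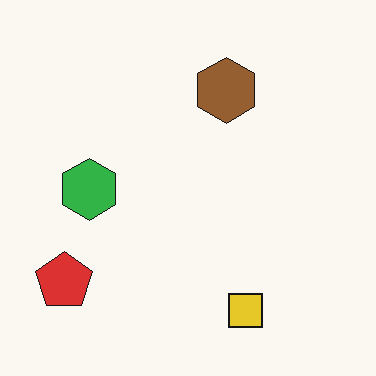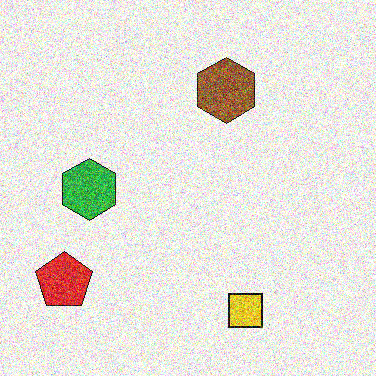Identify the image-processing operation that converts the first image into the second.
This is the original image degraded with heavy additive noise.

Random speckle covers the whole image, including the flat background.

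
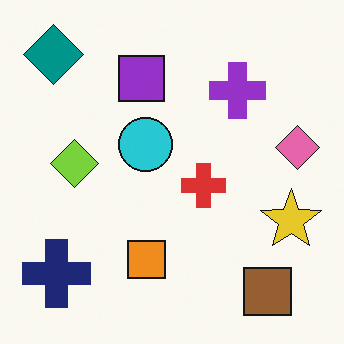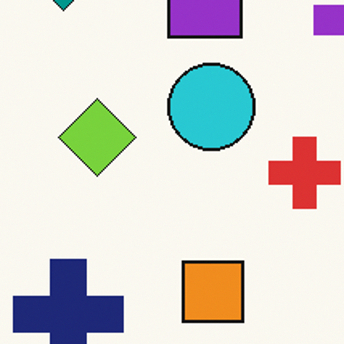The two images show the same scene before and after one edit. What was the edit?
This is the original image cropped slightly and scaled back up.

The visible shapes are larger and the field of view is narrower; shapes near the original edges may be partly or wholly outside the frame — a crop-and-rescale.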